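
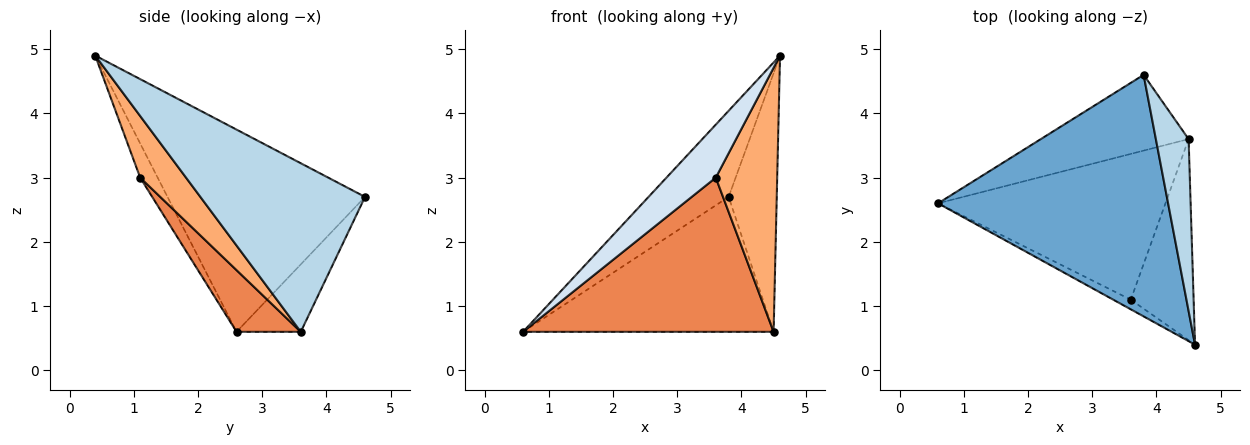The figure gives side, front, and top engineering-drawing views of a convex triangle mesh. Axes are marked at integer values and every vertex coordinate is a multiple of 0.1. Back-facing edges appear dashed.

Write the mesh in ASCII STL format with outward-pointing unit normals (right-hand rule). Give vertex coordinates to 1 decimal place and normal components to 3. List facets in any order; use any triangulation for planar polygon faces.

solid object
 facet normal -0.638 0.259 0.726
  outer loop
   vertex 3.8 4.6 2.7
   vertex 0.6 2.6 0.6
   vertex 4.6 0.4 4.9
  endloop
 endfacet
 facet normal -0.218 0.851 -0.478
  outer loop
   vertex 4.5 3.6 0.6
   vertex 0.6 2.6 0.6
   vertex 3.8 4.6 2.7
  endloop
 endfacet
 facet normal 0.944 0.276 0.183
  outer loop
   vertex 4.5 3.6 0.6
   vertex 3.8 4.6 2.7
   vertex 4.6 0.4 4.9
  endloop
 endfacet
 facet normal -0.329 -0.929 -0.169
  outer loop
   vertex 3.6 1.1 3.0
   vertex 4.6 0.4 4.9
   vertex 0.6 2.6 0.6
  endloop
 endfacet
 facet normal 0.183 -0.714 -0.675
  outer loop
   vertex 3.6 1.1 3.0
   vertex 0.6 2.6 0.6
   vertex 4.5 3.6 0.6
  endloop
 endfacet
 facet normal 0.511 -0.684 -0.521
  outer loop
   vertex 3.6 1.1 3.0
   vertex 4.5 3.6 0.6
   vertex 4.6 0.4 4.9
  endloop
 endfacet
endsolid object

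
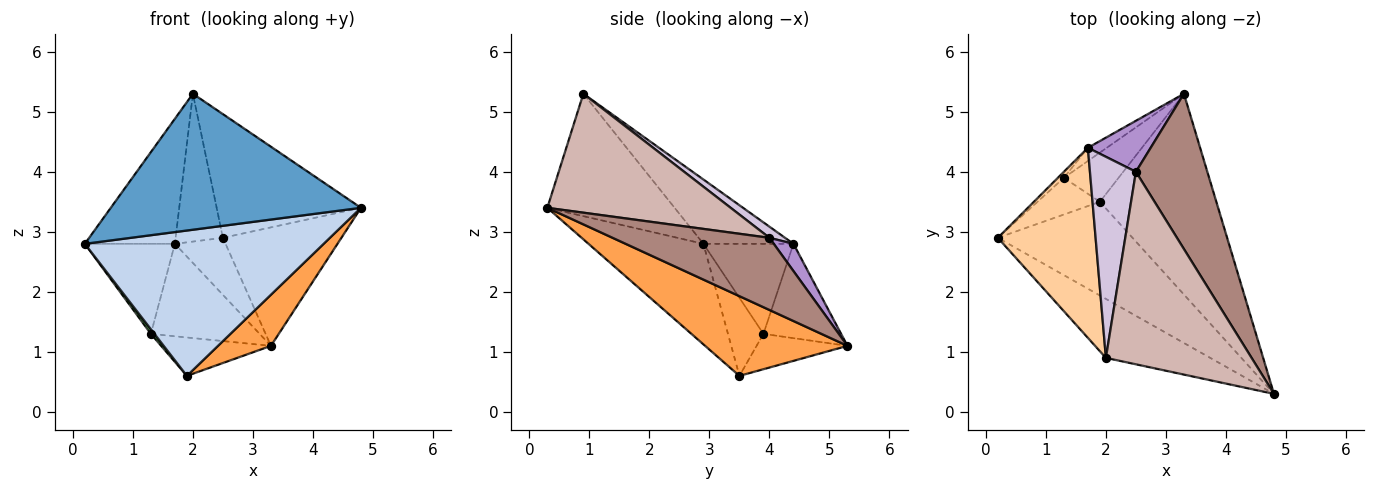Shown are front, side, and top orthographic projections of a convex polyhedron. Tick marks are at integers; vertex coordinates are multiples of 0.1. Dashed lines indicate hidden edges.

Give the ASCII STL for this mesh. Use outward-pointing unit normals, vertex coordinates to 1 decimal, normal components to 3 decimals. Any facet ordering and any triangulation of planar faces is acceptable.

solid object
 facet normal -0.423 -0.831 -0.361
  outer loop
   vertex 2.0 0.9 5.3
   vertex 0.2 2.9 2.8
   vertex 4.8 0.3 3.4
  endloop
 endfacet
 facet normal -0.375 -0.779 -0.502
  outer loop
   vertex 1.9 3.5 0.6
   vertex 4.8 0.3 3.4
   vertex 0.2 2.9 2.8
  endloop
 endfacet
 facet normal 0.553 -0.206 -0.808
  outer loop
   vertex 1.9 3.5 0.6
   vertex 3.3 5.3 1.1
   vertex 4.8 0.3 3.4
  endloop
 endfacet
 facet normal -0.482 0.482 0.732
  outer loop
   vertex 1.7 4.4 2.8
   vertex 0.2 2.9 2.8
   vertex 2.0 0.9 5.3
  endloop
 endfacet
 facet normal -0.778 -0.078 -0.623
  outer loop
   vertex 1.3 3.9 1.3
   vertex 1.9 3.5 0.6
   vertex 0.2 2.9 2.8
  endloop
 endfacet
 facet normal -0.454 0.548 -0.702
  outer loop
   vertex 1.3 3.9 1.3
   vertex 3.3 5.3 1.1
   vertex 1.9 3.5 0.6
  endloop
 endfacet
 facet normal -0.706 0.706 -0.047
  outer loop
   vertex 1.3 3.9 1.3
   vertex 0.2 2.9 2.8
   vertex 1.7 4.4 2.8
  endloop
 endfacet
 facet normal -0.577 0.808 -0.115
  outer loop
   vertex 1.3 3.9 1.3
   vertex 1.7 4.4 2.8
   vertex 3.3 5.3 1.1
  endloop
 endfacet
 facet normal 0.278 0.716 0.641
  outer loop
   vertex 2.5 4.0 2.9
   vertex 3.3 5.3 1.1
   vertex 1.7 4.4 2.8
  endloop
 endfacet
 facet normal 0.192 0.581 0.791
  outer loop
   vertex 2.5 4.0 2.9
   vertex 1.7 4.4 2.8
   vertex 2.0 0.9 5.3
  endloop
 endfacet
 facet normal 0.626 0.473 0.620
  outer loop
   vertex 2.5 4.0 2.9
   vertex 4.8 0.3 3.4
   vertex 3.3 5.3 1.1
  endloop
 endfacet
 facet normal 0.566 0.446 0.694
  outer loop
   vertex 2.5 4.0 2.9
   vertex 2.0 0.9 5.3
   vertex 4.8 0.3 3.4
  endloop
 endfacet
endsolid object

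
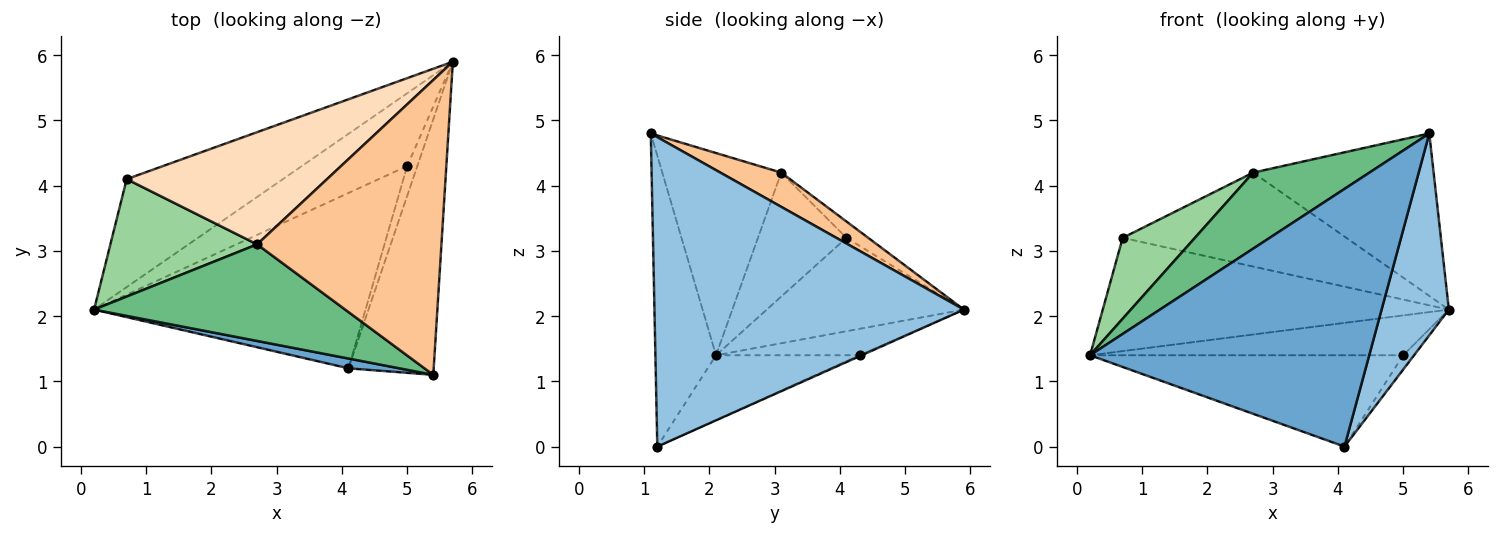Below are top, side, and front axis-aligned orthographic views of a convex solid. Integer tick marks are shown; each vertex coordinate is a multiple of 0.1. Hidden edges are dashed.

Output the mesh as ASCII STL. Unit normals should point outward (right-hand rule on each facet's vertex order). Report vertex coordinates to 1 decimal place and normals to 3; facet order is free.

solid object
 facet normal -0.212 -0.977 0.037
  outer loop
   vertex 4.1 1.2 0.0
   vertex 5.4 1.1 4.8
   vertex 0.2 2.1 1.4
  endloop
 endfacet
 facet normal 0.944 -0.205 -0.260
  outer loop
   vertex 4.1 1.2 0.0
   vertex 5.7 5.9 2.1
   vertex 5.4 1.1 4.8
  endloop
 endfacet
 facet normal -0.381 0.669 -0.638
  outer loop
   vertex 0.7 4.1 3.2
   vertex 5.7 5.9 2.1
   vertex 0.2 2.1 1.4
  endloop
 endfacet
 facet normal -0.215 0.469 -0.857
  outer loop
   vertex 5.0 4.3 1.4
   vertex 0.2 2.1 1.4
   vertex 5.7 5.9 2.1
  endloop
 endfacet
 facet normal -0.207 0.452 -0.868
  outer loop
   vertex 5.0 4.3 1.4
   vertex 4.1 1.2 0.0
   vertex 0.2 2.1 1.4
  endloop
 endfacet
 facet normal -0.086 0.431 -0.898
  outer loop
   vertex 5.0 4.3 1.4
   vertex 5.7 5.9 2.1
   vertex 4.1 1.2 0.0
  endloop
 endfacet
 facet normal 0.161 0.476 0.865
  outer loop
   vertex 2.7 3.1 4.2
   vertex 5.4 1.1 4.8
   vertex 5.7 5.9 2.1
  endloop
 endfacet
 facet normal -0.062 0.641 0.765
  outer loop
   vertex 2.7 3.1 4.2
   vertex 5.7 5.9 2.1
   vertex 0.7 4.1 3.2
  endloop
 endfacet
 facet normal -0.535 -0.523 0.664
  outer loop
   vertex 2.7 3.1 4.2
   vertex 0.2 2.1 1.4
   vertex 5.4 1.1 4.8
  endloop
 endfacet
 facet normal -0.571 -0.466 0.676
  outer loop
   vertex 2.7 3.1 4.2
   vertex 0.7 4.1 3.2
   vertex 0.2 2.1 1.4
  endloop
 endfacet
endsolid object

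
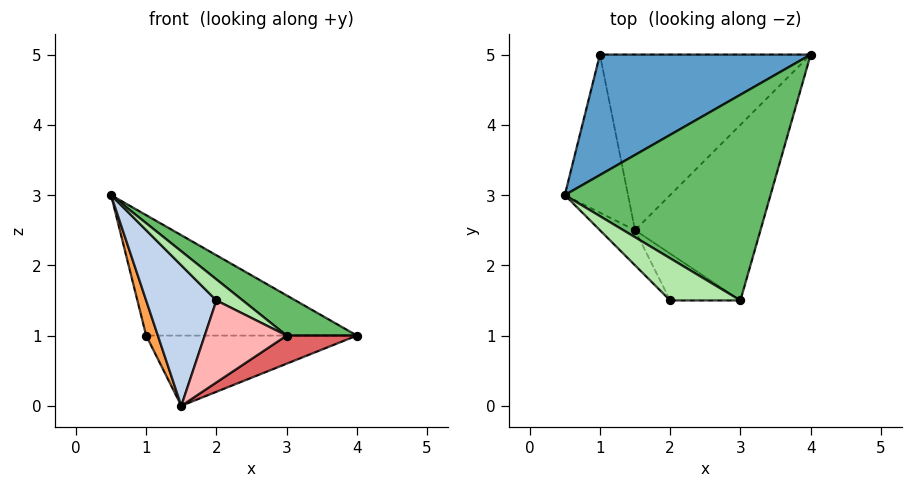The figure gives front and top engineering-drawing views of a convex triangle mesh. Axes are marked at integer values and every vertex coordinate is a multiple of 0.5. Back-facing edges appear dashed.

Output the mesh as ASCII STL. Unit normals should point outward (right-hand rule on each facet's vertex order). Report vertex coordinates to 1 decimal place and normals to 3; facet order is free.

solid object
 facet normal 0.000 0.707 0.707
  outer loop
   vertex 1.0 5.0 1.0
   vertex 0.5 3.0 3.0
   vertex 4.0 5.0 1.0
  endloop
 endfacet
 facet normal -0.772 -0.617 -0.154
  outer loop
   vertex 1.5 2.5 0.0
   vertex 2.0 1.5 1.5
   vertex 0.5 3.0 3.0
  endloop
 endfacet
 facet normal -0.950 -0.068 -0.305
  outer loop
   vertex 1.5 2.5 0.0
   vertex 0.5 3.0 3.0
   vertex 1.0 5.0 1.0
  endloop
 endfacet
 facet normal 0.000 0.371 -0.928
  outer loop
   vertex 1.5 2.5 0.0
   vertex 1.0 5.0 1.0
   vertex 4.0 5.0 1.0
  endloop
 endfacet
 facet normal 0.557 -0.159 0.815
  outer loop
   vertex 3.0 1.5 1.0
   vertex 4.0 5.0 1.0
   vertex 0.5 3.0 3.0
  endloop
 endfacet
 facet normal 0.408 -0.408 0.816
  outer loop
   vertex 3.0 1.5 1.0
   vertex 0.5 3.0 3.0
   vertex 2.0 1.5 1.5
  endloop
 endfacet
 facet normal 0.484 -0.138 -0.864
  outer loop
   vertex 3.0 1.5 1.0
   vertex 1.5 2.5 0.0
   vertex 4.0 5.0 1.0
  endloop
 endfacet
 facet normal -0.241 -0.843 -0.482
  outer loop
   vertex 3.0 1.5 1.0
   vertex 2.0 1.5 1.5
   vertex 1.5 2.5 0.0
  endloop
 endfacet
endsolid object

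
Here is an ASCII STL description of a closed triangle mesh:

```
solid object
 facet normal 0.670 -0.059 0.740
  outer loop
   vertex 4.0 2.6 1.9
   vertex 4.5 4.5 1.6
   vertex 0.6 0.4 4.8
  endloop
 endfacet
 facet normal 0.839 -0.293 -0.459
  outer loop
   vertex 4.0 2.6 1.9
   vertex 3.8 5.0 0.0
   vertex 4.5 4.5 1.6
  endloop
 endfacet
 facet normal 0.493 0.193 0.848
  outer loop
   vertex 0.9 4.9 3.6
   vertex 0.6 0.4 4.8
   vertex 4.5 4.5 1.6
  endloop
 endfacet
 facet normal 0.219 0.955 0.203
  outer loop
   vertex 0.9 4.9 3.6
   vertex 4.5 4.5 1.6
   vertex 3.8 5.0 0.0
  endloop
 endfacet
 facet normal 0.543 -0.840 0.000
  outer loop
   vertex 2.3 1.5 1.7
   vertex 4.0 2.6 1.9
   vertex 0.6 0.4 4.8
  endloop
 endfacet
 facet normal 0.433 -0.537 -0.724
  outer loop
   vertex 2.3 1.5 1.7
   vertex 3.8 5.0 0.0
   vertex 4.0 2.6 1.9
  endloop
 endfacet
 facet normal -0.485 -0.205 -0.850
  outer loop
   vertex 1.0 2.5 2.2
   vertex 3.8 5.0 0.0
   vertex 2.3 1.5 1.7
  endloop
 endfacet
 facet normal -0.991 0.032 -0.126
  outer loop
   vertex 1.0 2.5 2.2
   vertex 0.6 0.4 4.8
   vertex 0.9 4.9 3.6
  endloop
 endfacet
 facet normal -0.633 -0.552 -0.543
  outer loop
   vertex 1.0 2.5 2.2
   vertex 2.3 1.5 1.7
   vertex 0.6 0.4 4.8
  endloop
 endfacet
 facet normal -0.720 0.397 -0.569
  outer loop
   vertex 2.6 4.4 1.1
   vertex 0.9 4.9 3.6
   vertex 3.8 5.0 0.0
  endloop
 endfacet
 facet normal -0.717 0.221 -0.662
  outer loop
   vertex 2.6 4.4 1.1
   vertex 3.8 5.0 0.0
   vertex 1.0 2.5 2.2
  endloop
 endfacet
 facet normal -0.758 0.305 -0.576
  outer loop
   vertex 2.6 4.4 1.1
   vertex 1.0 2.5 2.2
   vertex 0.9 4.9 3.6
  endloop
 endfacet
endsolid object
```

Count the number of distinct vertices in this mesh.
8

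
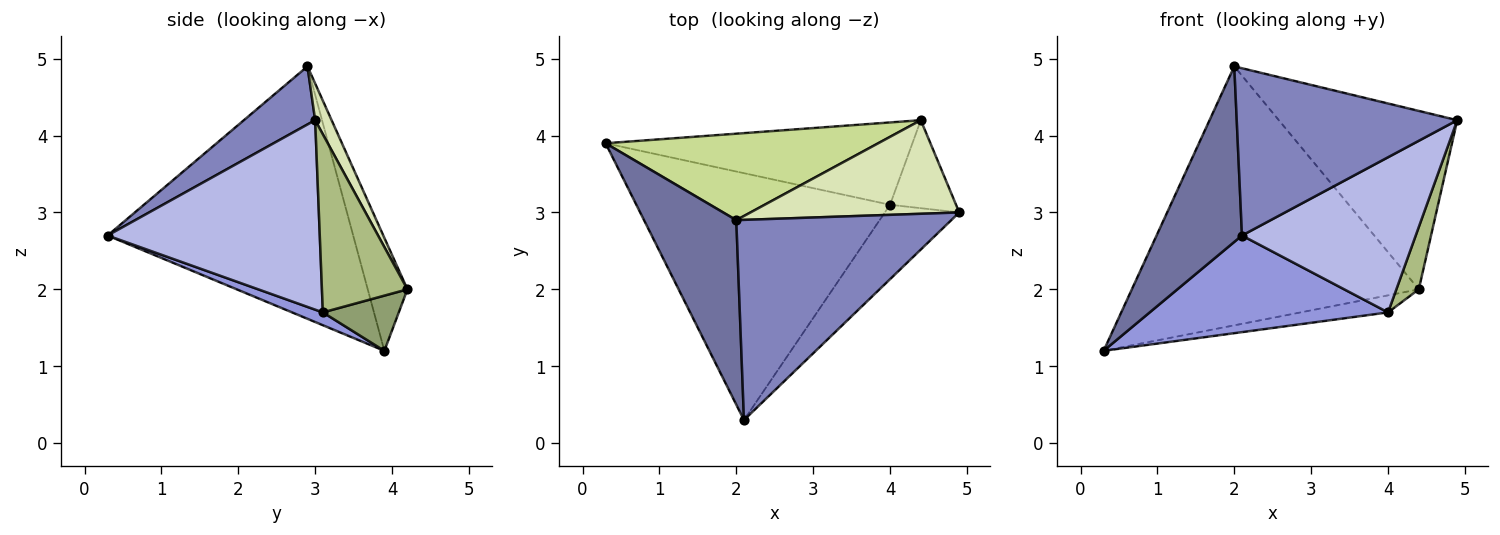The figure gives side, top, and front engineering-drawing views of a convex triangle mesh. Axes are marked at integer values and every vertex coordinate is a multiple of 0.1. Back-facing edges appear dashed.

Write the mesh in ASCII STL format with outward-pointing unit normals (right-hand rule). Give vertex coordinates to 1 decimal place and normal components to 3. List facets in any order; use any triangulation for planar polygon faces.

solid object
 facet normal -0.893 -0.310 0.326
  outer loop
   vertex 2.0 2.9 4.9
   vertex 0.3 3.9 1.2
   vertex 2.1 0.3 2.7
  endloop
 endfacet
 facet normal 0.203 -0.628 0.751
  outer loop
   vertex 2.0 2.9 4.9
   vertex 2.1 0.3 2.7
   vertex 4.9 3.0 4.2
  endloop
 endfacet
 facet normal 0.047 -0.364 -0.930
  outer loop
   vertex 4.0 3.1 1.7
   vertex 2.1 0.3 2.7
   vertex 0.3 3.9 1.2
  endloop
 endfacet
 facet normal 0.740 -0.606 -0.291
  outer loop
   vertex 4.0 3.1 1.7
   vertex 4.9 3.0 4.2
   vertex 2.1 0.3 2.7
  endloop
 endfacet
 facet normal 0.174 0.200 -0.964
  outer loop
   vertex 4.4 4.2 2.0
   vertex 4.0 3.1 1.7
   vertex 0.3 3.9 1.2
  endloop
 endfacet
 facet normal 0.911 -0.239 -0.337
  outer loop
   vertex 4.4 4.2 2.0
   vertex 4.9 3.0 4.2
   vertex 4.0 3.1 1.7
  endloop
 endfacet
 facet normal -0.130 0.940 0.314
  outer loop
   vertex 4.4 4.2 2.0
   vertex 0.3 3.9 1.2
   vertex 2.0 2.9 4.9
  endloop
 endfacet
 facet normal 0.081 0.883 0.463
  outer loop
   vertex 4.4 4.2 2.0
   vertex 2.0 2.9 4.9
   vertex 4.9 3.0 4.2
  endloop
 endfacet
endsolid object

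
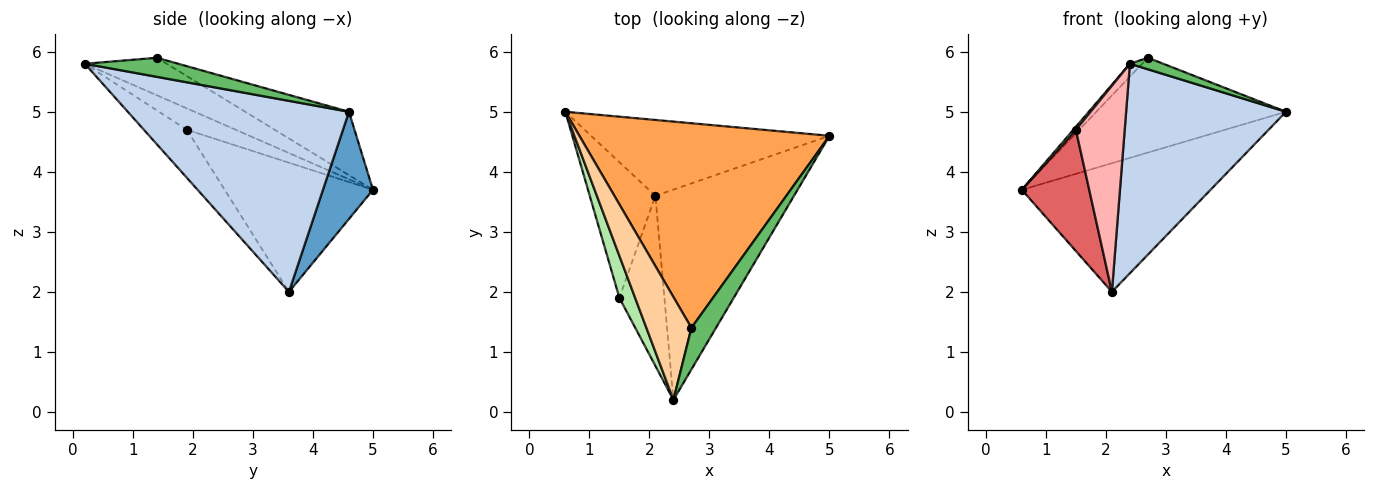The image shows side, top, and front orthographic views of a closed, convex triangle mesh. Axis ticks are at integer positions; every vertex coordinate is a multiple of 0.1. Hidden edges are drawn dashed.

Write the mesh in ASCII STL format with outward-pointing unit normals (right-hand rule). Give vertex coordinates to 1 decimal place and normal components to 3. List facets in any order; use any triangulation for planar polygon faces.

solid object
 facet normal 0.223 0.840 -0.495
  outer loop
   vertex 2.1 3.6 2.0
   vertex 0.6 5.0 3.7
   vertex 5.0 4.6 5.0
  endloop
 endfacet
 facet normal 0.699 -0.505 -0.507
  outer loop
   vertex 2.1 3.6 2.0
   vertex 5.0 4.6 5.0
   vertex 2.4 0.2 5.8
  endloop
 endfacet
 facet normal -0.224 0.410 0.884
  outer loop
   vertex 2.7 1.4 5.9
   vertex 5.0 4.6 5.0
   vertex 0.6 5.0 3.7
  endloop
 endfacet
 facet normal -0.637 0.096 0.765
  outer loop
   vertex 2.7 1.4 5.9
   vertex 0.6 5.0 3.7
   vertex 2.4 0.2 5.8
  endloop
 endfacet
 facet normal 0.600 -0.214 0.771
  outer loop
   vertex 2.7 1.4 5.9
   vertex 2.4 0.2 5.8
   vertex 5.0 4.6 5.0
  endloop
 endfacet
 facet normal -0.804 -0.042 0.593
  outer loop
   vertex 1.5 1.9 4.7
   vertex 2.4 0.2 5.8
   vertex 0.6 5.0 3.7
  endloop
 endfacet
 facet normal -0.826 -0.375 -0.420
  outer loop
   vertex 1.5 1.9 4.7
   vertex 0.6 5.0 3.7
   vertex 2.1 3.6 2.0
  endloop
 endfacet
 facet normal -0.562 -0.638 -0.527
  outer loop
   vertex 1.5 1.9 4.7
   vertex 2.1 3.6 2.0
   vertex 2.4 0.2 5.8
  endloop
 endfacet
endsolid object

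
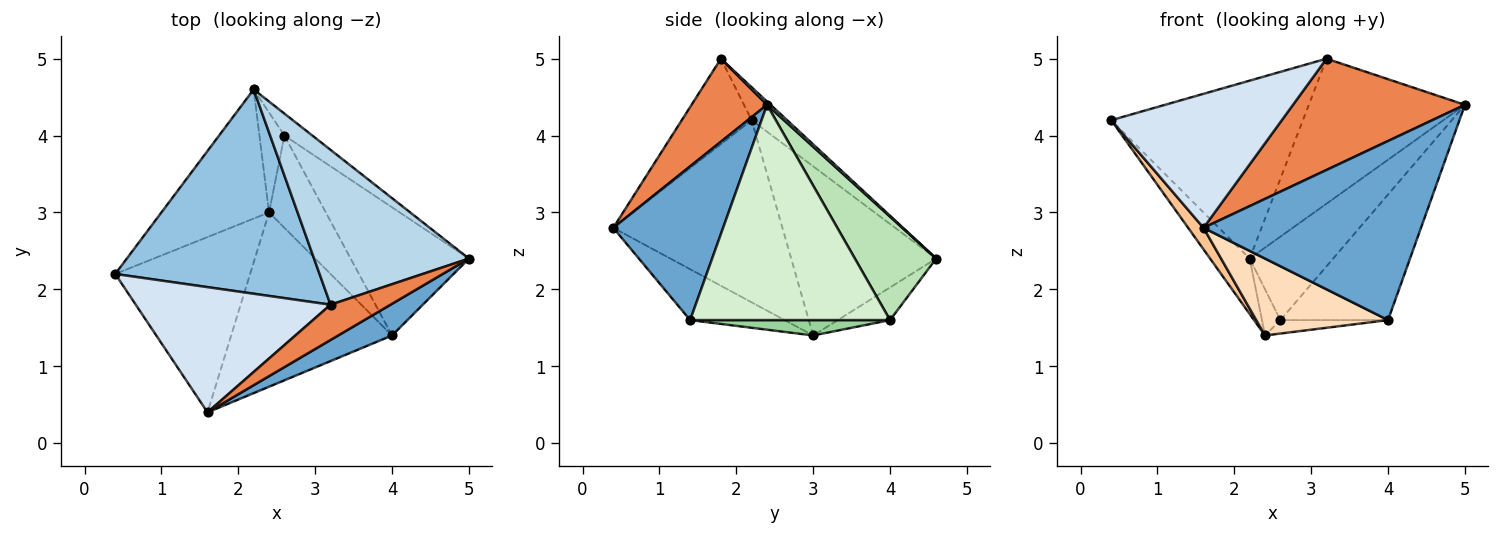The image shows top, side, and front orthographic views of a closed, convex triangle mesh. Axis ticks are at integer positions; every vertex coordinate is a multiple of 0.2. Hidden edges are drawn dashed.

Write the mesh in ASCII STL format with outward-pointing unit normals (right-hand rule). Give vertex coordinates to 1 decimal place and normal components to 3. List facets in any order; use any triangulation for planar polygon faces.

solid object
 facet normal 0.445 -0.882 0.156
  outer loop
   vertex 4.0 1.4 1.6
   vertex 5.0 2.4 4.4
   vertex 1.6 0.4 2.8
  endloop
 endfacet
 facet normal -0.121 0.652 0.749
  outer loop
   vertex 3.2 1.8 5.0
   vertex 2.2 4.6 2.4
   vertex 0.4 2.2 4.2
  endloop
 endfacet
 facet normal 0.016 0.683 0.730
  outer loop
   vertex 3.2 1.8 5.0
   vertex 5.0 2.4 4.4
   vertex 2.2 4.6 2.4
  endloop
 endfacet
 facet normal -0.287 -0.700 0.654
  outer loop
   vertex 3.2 1.8 5.0
   vertex 0.4 2.2 4.2
   vertex 1.6 0.4 2.8
  endloop
 endfacet
 facet normal 0.386 -0.879 0.279
  outer loop
   vertex 3.2 1.8 5.0
   vertex 1.6 0.4 2.8
   vertex 5.0 2.4 4.4
  endloop
 endfacet
 facet normal -0.822 0.224 -0.523
  outer loop
   vertex 2.4 3.0 1.4
   vertex 0.4 2.2 4.2
   vertex 2.2 4.6 2.4
  endloop
 endfacet
 facet normal -0.802 -0.073 -0.593
  outer loop
   vertex 2.4 3.0 1.4
   vertex 1.6 0.4 2.8
   vertex 0.4 2.2 4.2
  endloop
 endfacet
 facet normal -0.278 -0.388 -0.879
  outer loop
   vertex 2.4 3.0 1.4
   vertex 4.0 1.4 1.6
   vertex 1.6 0.4 2.8
  endloop
 endfacet
 facet normal -0.765 0.270 -0.585
  outer loop
   vertex 2.6 4.0 1.6
   vertex 2.4 3.0 1.4
   vertex 2.2 4.6 2.4
  endloop
 endfacet
 facet normal 0.259 0.139 -0.956
  outer loop
   vertex 2.6 4.0 1.6
   vertex 4.0 1.4 1.6
   vertex 2.4 3.0 1.4
  endloop
 endfacet
 facet normal 0.686 0.704 -0.185
  outer loop
   vertex 2.6 4.0 1.6
   vertex 2.2 4.6 2.4
   vertex 5.0 2.4 4.4
  endloop
 endfacet
 facet normal 0.793 0.427 -0.435
  outer loop
   vertex 2.6 4.0 1.6
   vertex 5.0 2.4 4.4
   vertex 4.0 1.4 1.6
  endloop
 endfacet
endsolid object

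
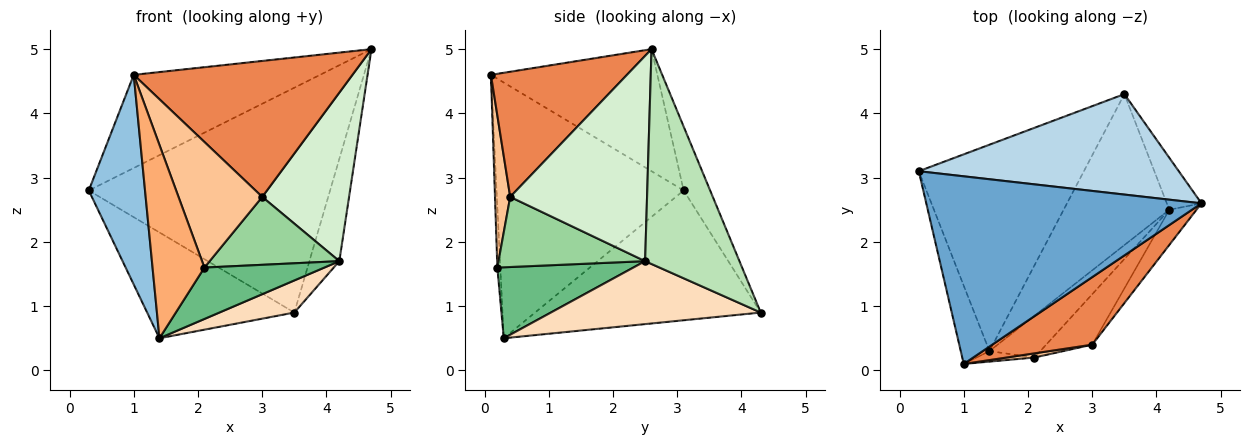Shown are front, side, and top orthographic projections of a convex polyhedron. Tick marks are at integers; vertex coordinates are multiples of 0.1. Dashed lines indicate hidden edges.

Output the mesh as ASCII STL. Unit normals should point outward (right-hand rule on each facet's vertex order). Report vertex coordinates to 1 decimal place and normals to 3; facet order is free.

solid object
 facet normal -0.369 0.413 0.832
  outer loop
   vertex 1.0 0.1 4.6
   vertex 4.7 2.6 5.0
   vertex 0.3 3.1 2.8
  endloop
 endfacet
 facet normal -0.952 -0.286 -0.107
  outer loop
   vertex 1.4 0.3 0.5
   vertex 1.0 0.1 4.6
   vertex 0.3 3.1 2.8
  endloop
 endfacet
 facet normal -0.100 0.908 0.406
  outer loop
   vertex 3.5 4.3 0.9
   vertex 0.3 3.1 2.8
   vertex 4.7 2.6 5.0
  endloop
 endfacet
 facet normal -0.573 0.374 -0.729
  outer loop
   vertex 3.5 4.3 0.9
   vertex 1.4 0.3 0.5
   vertex 0.3 3.1 2.8
  endloop
 endfacet
 facet normal 0.487 -0.782 0.389
  outer loop
   vertex 3.0 0.4 2.7
   vertex 4.7 2.6 5.0
   vertex 1.0 0.1 4.6
  endloop
 endfacet
 facet normal -0.057 -0.997 -0.054
  outer loop
   vertex 2.1 0.2 1.6
   vertex 1.0 0.1 4.6
   vertex 1.4 0.3 0.5
  endloop
 endfacet
 facet normal 0.179 -0.983 0.033
  outer loop
   vertex 2.1 0.2 1.6
   vertex 3.0 0.4 2.7
   vertex 1.0 0.1 4.6
  endloop
 endfacet
 facet normal 0.503 -0.180 -0.845
  outer loop
   vertex 4.2 2.5 1.7
   vertex 1.4 0.3 0.5
   vertex 3.5 4.3 0.9
  endloop
 endfacet
 facet normal 0.661 -0.583 -0.473
  outer loop
   vertex 4.2 2.5 1.7
   vertex 2.1 0.2 1.6
   vertex 1.4 0.3 0.5
  endloop
 endfacet
 facet normal 0.672 -0.594 -0.442
  outer loop
   vertex 4.2 2.5 1.7
   vertex 3.0 0.4 2.7
   vertex 2.1 0.2 1.6
  endloop
 endfacet
 facet normal 0.942 0.299 -0.152
  outer loop
   vertex 4.2 2.5 1.7
   vertex 3.5 4.3 0.9
   vertex 4.7 2.6 5.0
  endloop
 endfacet
 facet normal 0.839 -0.532 -0.111
  outer loop
   vertex 4.2 2.5 1.7
   vertex 4.7 2.6 5.0
   vertex 3.0 0.4 2.7
  endloop
 endfacet
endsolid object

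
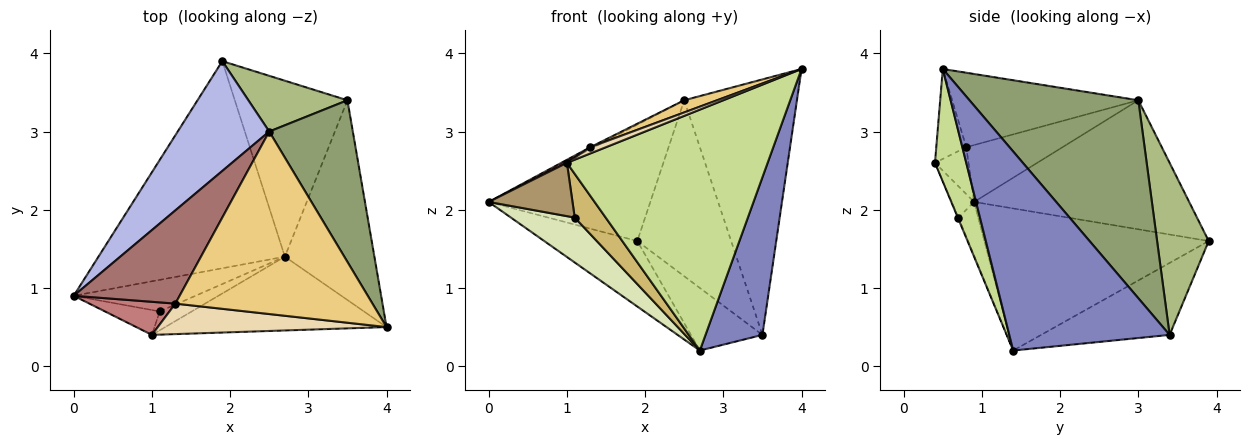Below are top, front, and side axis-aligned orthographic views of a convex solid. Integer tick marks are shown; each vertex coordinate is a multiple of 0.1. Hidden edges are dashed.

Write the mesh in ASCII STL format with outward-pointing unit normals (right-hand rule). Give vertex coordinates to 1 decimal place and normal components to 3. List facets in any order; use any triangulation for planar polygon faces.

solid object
 facet normal -0.588 0.244 -0.771
  outer loop
   vertex 2.7 1.4 0.2
   vertex 0.0 0.9 2.1
   vertex 1.9 3.9 1.6
  endloop
 endfacet
 facet normal 0.868 -0.308 -0.390
  outer loop
   vertex 3.5 3.4 0.4
   vertex 4.0 0.5 3.8
   vertex 2.7 1.4 0.2
  endloop
 endfacet
 facet normal -0.516 0.287 -0.807
  outer loop
   vertex 3.5 3.4 0.4
   vertex 2.7 1.4 0.2
   vertex 1.9 3.9 1.6
  endloop
 endfacet
 facet normal -0.695 0.523 0.493
  outer loop
   vertex 2.5 3.0 3.4
   vertex 1.9 3.9 1.6
   vertex 0.0 0.9 2.1
  endloop
 endfacet
 facet normal 0.785 0.524 0.331
  outer loop
   vertex 2.5 3.0 3.4
   vertex 4.0 0.5 3.8
   vertex 3.5 3.4 0.4
  endloop
 endfacet
 facet normal 0.464 0.844 0.267
  outer loop
   vertex 2.5 3.0 3.4
   vertex 3.5 3.4 0.4
   vertex 1.9 3.9 1.6
  endloop
 endfacet
 facet normal 0.147 -0.946 -0.290
  outer loop
   vertex 1.0 0.4 2.6
   vertex 2.7 1.4 0.2
   vertex 4.0 0.5 3.8
  endloop
 endfacet
 facet normal -0.246 -0.793 -0.558
  outer loop
   vertex 1.1 0.7 1.9
   vertex 0.0 0.9 2.1
   vertex 2.7 1.4 0.2
  endloop
 endfacet
 facet normal -0.235 -0.881 -0.411
  outer loop
   vertex 1.1 0.7 1.9
   vertex 1.0 0.4 2.6
   vertex 0.0 0.9 2.1
  endloop
 endfacet
 facet normal -0.019 -0.918 -0.396
  outer loop
   vertex 1.1 0.7 1.9
   vertex 2.7 1.4 0.2
   vertex 1.0 0.4 2.6
  endloop
 endfacet
 facet normal -0.353 -0.062 0.934
  outer loop
   vertex 1.3 0.8 2.8
   vertex 4.0 0.5 3.8
   vertex 2.5 3.0 3.4
  endloop
 endfacet
 facet normal -0.359 -0.188 0.914
  outer loop
   vertex 1.3 0.8 2.8
   vertex 1.0 0.4 2.6
   vertex 4.0 0.5 3.8
  endloop
 endfacet
 facet normal -0.473 0.018 0.881
  outer loop
   vertex 1.3 0.8 2.8
   vertex 2.5 3.0 3.4
   vertex 0.0 0.9 2.1
  endloop
 endfacet
 facet normal -0.477 -0.080 0.875
  outer loop
   vertex 1.3 0.8 2.8
   vertex 0.0 0.9 2.1
   vertex 1.0 0.4 2.6
  endloop
 endfacet
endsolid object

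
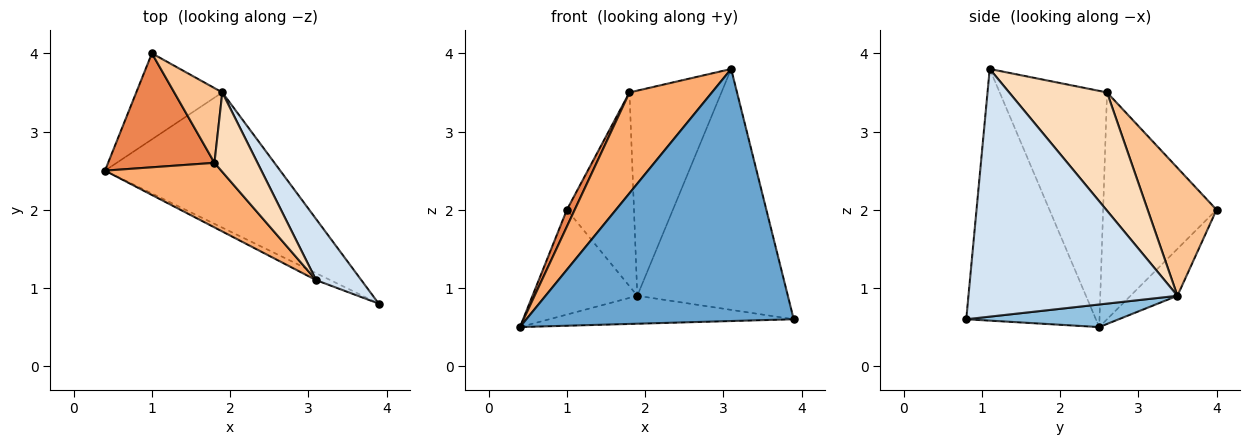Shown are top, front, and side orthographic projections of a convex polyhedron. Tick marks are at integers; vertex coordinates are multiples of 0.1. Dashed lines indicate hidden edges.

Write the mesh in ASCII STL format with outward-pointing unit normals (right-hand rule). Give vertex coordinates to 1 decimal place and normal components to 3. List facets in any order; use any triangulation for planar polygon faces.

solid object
 facet normal -0.436 -0.900 -0.025
  outer loop
   vertex 3.1 1.1 3.8
   vertex 0.4 2.5 0.5
   vertex 3.9 0.8 0.6
  endloop
 endfacet
 facet normal 0.125 0.201 -0.972
  outer loop
   vertex 1.9 3.5 0.9
   vertex 3.9 0.8 0.6
   vertex 0.4 2.5 0.5
  endloop
 endfacet
 facet normal -0.327 0.730 -0.600
  outer loop
   vertex 1.9 3.5 0.9
   vertex 0.4 2.5 0.5
   vertex 1.0 4.0 2.0
  endloop
 endfacet
 facet normal 0.803 0.578 0.146
  outer loop
   vertex 1.9 3.5 0.9
   vertex 3.1 1.1 3.8
   vertex 3.9 0.8 0.6
  endloop
 endfacet
 facet normal -0.904 -0.062 0.424
  outer loop
   vertex 1.8 2.6 3.5
   vertex 1.0 4.0 2.0
   vertex 0.4 2.5 0.5
  endloop
 endfacet
 facet normal -0.739 -0.567 0.364
  outer loop
   vertex 1.8 2.6 3.5
   vertex 0.4 2.5 0.5
   vertex 3.1 1.1 3.8
  endloop
 endfacet
 facet normal 0.692 0.674 0.260
  outer loop
   vertex 1.8 2.6 3.5
   vertex 1.9 3.5 0.9
   vertex 1.0 4.0 2.0
  endloop
 endfacet
 facet normal 0.705 0.662 0.256
  outer loop
   vertex 1.8 2.6 3.5
   vertex 3.1 1.1 3.8
   vertex 1.9 3.5 0.9
  endloop
 endfacet
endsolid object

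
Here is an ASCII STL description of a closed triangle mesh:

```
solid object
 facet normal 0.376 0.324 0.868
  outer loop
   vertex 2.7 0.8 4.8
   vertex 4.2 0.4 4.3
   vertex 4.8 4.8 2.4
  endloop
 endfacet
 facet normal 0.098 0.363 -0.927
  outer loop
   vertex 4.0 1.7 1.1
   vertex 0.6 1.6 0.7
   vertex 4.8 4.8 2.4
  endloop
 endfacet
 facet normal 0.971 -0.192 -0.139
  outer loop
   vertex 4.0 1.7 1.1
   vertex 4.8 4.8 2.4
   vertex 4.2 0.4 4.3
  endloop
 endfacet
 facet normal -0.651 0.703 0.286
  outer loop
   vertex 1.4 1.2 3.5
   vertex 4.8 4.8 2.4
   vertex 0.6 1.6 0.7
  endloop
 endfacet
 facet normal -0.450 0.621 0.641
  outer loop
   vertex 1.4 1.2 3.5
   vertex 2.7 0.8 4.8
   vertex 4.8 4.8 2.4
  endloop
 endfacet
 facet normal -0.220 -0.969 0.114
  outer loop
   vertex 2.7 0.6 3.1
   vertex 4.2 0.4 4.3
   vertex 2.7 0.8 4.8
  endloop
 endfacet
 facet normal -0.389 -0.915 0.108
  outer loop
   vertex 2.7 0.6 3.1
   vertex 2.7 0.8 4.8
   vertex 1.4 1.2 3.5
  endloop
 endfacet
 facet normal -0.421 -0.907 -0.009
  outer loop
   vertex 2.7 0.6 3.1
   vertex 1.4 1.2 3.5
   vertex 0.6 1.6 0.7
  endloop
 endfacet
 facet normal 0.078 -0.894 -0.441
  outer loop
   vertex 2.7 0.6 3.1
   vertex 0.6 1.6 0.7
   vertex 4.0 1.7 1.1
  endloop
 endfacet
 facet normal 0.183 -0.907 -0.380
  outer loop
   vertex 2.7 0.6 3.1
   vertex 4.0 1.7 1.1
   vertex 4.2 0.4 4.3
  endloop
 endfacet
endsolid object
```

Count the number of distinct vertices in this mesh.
7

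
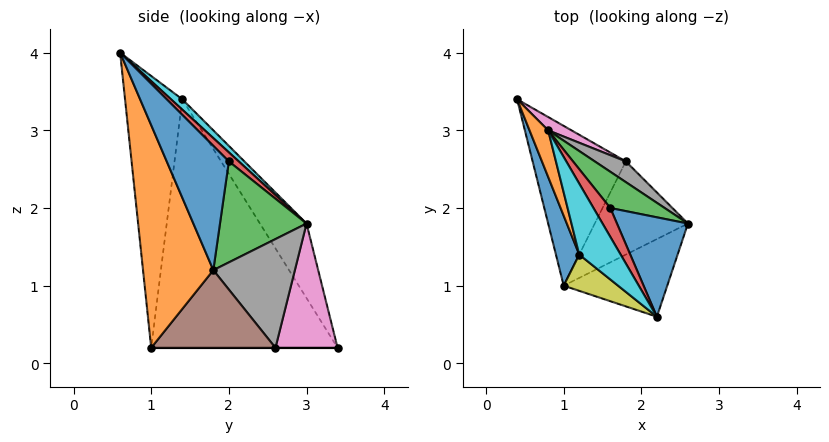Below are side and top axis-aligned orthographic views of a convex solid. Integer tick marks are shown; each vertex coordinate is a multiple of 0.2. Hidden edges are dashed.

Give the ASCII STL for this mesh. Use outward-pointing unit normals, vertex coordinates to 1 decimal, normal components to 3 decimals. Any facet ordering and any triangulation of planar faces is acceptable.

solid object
 facet normal 0.656 0.656 0.375
  outer loop
   vertex 1.6 2.0 2.6
   vertex 2.2 0.6 4.0
   vertex 2.6 1.8 1.2
  endloop
 endfacet
 facet normal 0.557 -0.789 -0.259
  outer loop
   vertex 1.0 1.0 0.2
   vertex 2.6 1.8 1.2
   vertex 2.2 0.6 4.0
  endloop
 endfacet
 facet normal 0.597 0.735 0.322
  outer loop
   vertex 0.8 3.0 1.8
   vertex 1.6 2.0 2.6
   vertex 2.6 1.8 1.2
  endloop
 endfacet
 facet normal 0.322 0.735 0.597
  outer loop
   vertex 0.8 3.0 1.8
   vertex 2.2 0.6 4.0
   vertex 1.6 2.0 2.6
  endloop
 endfacet
 facet normal 0.000 0.000 -1.000
  outer loop
   vertex 1.8 2.6 0.2
   vertex 1.0 1.0 0.2
   vertex 0.4 3.4 0.2
  endloop
 endfacet
 facet normal 0.610 -0.305 -0.732
  outer loop
   vertex 1.8 2.6 0.2
   vertex 2.6 1.8 1.2
   vertex 1.0 1.0 0.2
  endloop
 endfacet
 facet normal 0.494 0.865 0.093
  outer loop
   vertex 1.8 2.6 0.2
   vertex 0.4 3.4 0.2
   vertex 0.8 3.0 1.8
  endloop
 endfacet
 facet normal 0.585 0.794 0.167
  outer loop
   vertex 1.8 2.6 0.2
   vertex 0.8 3.0 1.8
   vertex 2.6 1.8 1.2
  endloop
 endfacet
 facet normal -0.667 -0.733 0.133
  outer loop
   vertex 1.2 1.4 3.4
   vertex 1.0 1.0 0.2
   vertex 2.2 0.6 4.0
  endloop
 endfacet
 facet normal 0.169 0.718 0.676
  outer loop
   vertex 1.2 1.4 3.4
   vertex 2.2 0.6 4.0
   vertex 0.8 3.0 1.8
  endloop
 endfacet
 facet normal -0.966 -0.242 0.091
  outer loop
   vertex 1.2 1.4 3.4
   vertex 0.4 3.4 0.2
   vertex 1.0 1.0 0.2
  endloop
 endfacet
 facet normal -0.970 0.000 0.243
  outer loop
   vertex 1.2 1.4 3.4
   vertex 0.8 3.0 1.8
   vertex 0.4 3.4 0.2
  endloop
 endfacet
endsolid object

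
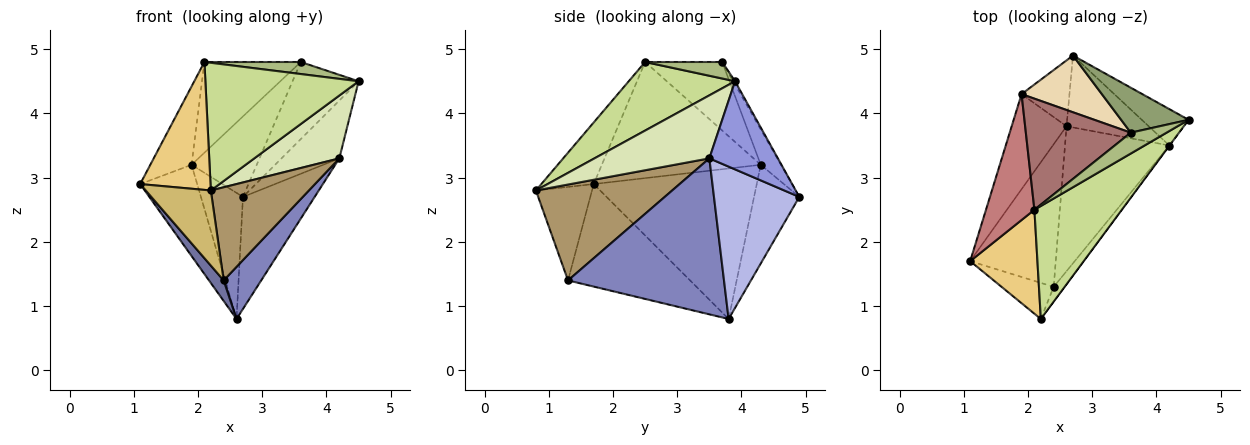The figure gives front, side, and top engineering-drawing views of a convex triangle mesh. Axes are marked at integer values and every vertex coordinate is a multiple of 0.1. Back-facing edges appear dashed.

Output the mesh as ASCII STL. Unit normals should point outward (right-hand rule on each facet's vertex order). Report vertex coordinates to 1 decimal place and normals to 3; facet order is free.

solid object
 facet normal -0.764 -0.092 -0.638
  outer loop
   vertex 2.4 1.3 1.4
   vertex 1.1 1.7 2.9
   vertex 2.6 3.8 0.8
  endloop
 endfacet
 facet normal 0.815 -0.196 -0.545
  outer loop
   vertex 4.2 3.5 3.3
   vertex 2.4 1.3 1.4
   vertex 2.6 3.8 0.8
  endloop
 endfacet
 facet normal 0.708 0.597 -0.376
  outer loop
   vertex 4.2 3.5 3.3
   vertex 2.7 4.9 2.7
   vertex 4.5 3.9 4.5
  endloop
 endfacet
 facet normal 0.708 0.595 -0.382
  outer loop
   vertex 4.2 3.5 3.3
   vertex 2.6 3.8 0.8
   vertex 2.7 4.9 2.7
  endloop
 endfacet
 facet normal -0.024 0.864 0.504
  outer loop
   vertex 3.6 3.7 4.8
   vertex 4.5 3.9 4.5
   vertex 2.7 4.9 2.7
  endloop
 endfacet
 facet normal 0.371 -0.464 0.804
  outer loop
   vertex 3.6 3.7 4.8
   vertex 2.1 2.5 4.8
   vertex 4.5 3.9 4.5
  endloop
 endfacet
 facet normal 0.461 -0.665 0.588
  outer loop
   vertex 2.2 0.8 2.8
   vertex 4.5 3.9 4.5
   vertex 2.1 2.5 4.8
  endloop
 endfacet
 facet normal 0.804 -0.595 -0.003
  outer loop
   vertex 2.2 0.8 2.8
   vertex 4.2 3.5 3.3
   vertex 4.5 3.9 4.5
  endloop
 endfacet
 facet normal 0.808 -0.582 -0.092
  outer loop
   vertex 2.2 0.8 2.8
   vertex 2.4 1.3 1.4
   vertex 4.2 3.5 3.3
  endloop
 endfacet
 facet normal -0.614 -0.712 -0.342
  outer loop
   vertex 2.2 0.8 2.8
   vertex 1.1 1.7 2.9
   vertex 2.4 1.3 1.4
  endloop
 endfacet
 facet normal -0.500 -0.672 0.546
  outer loop
   vertex 2.2 0.8 2.8
   vertex 2.1 2.5 4.8
   vertex 1.1 1.7 2.9
  endloop
 endfacet
 facet normal -0.246 0.793 0.558
  outer loop
   vertex 1.9 4.3 3.2
   vertex 3.6 3.7 4.8
   vertex 2.7 4.9 2.7
  endloop
 endfacet
 facet normal -0.451 0.564 0.691
  outer loop
   vertex 1.9 4.3 3.2
   vertex 2.1 2.5 4.8
   vertex 3.6 3.7 4.8
  endloop
 endfacet
 facet normal -0.898 0.233 0.374
  outer loop
   vertex 1.9 4.3 3.2
   vertex 1.1 1.7 2.9
   vertex 2.1 2.5 4.8
  endloop
 endfacet
 facet normal -0.893 0.312 -0.325
  outer loop
   vertex 1.9 4.3 3.2
   vertex 2.6 3.8 0.8
   vertex 1.1 1.7 2.9
  endloop
 endfacet
 facet normal -0.690 0.641 -0.335
  outer loop
   vertex 1.9 4.3 3.2
   vertex 2.7 4.9 2.7
   vertex 2.6 3.8 0.8
  endloop
 endfacet
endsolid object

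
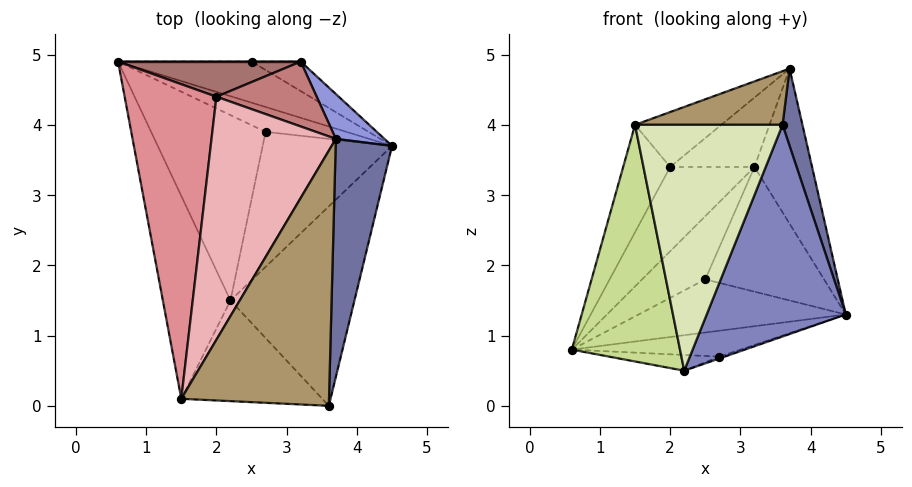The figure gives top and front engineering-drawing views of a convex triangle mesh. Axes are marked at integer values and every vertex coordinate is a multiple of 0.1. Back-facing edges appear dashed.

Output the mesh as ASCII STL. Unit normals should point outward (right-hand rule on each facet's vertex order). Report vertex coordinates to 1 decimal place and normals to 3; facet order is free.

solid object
 facet normal 0.972 -0.073 0.224
  outer loop
   vertex 3.7 3.8 4.8
   vertex 3.6 0.0 4.0
   vertex 4.5 3.7 1.3
  endloop
 endfacet
 facet normal 0.683 -0.532 -0.501
  outer loop
   vertex 2.2 1.5 0.5
   vertex 4.5 3.7 1.3
   vertex 3.6 0.0 4.0
  endloop
 endfacet
 facet normal 0.800 0.576 0.167
  outer loop
   vertex 3.2 4.9 3.4
   vertex 3.7 3.8 4.8
   vertex 4.5 3.7 1.3
  endloop
 endfacet
 facet normal 0.297 0.689 -0.661
  outer loop
   vertex 2.7 3.9 0.7
   vertex 0.6 4.9 0.8
   vertex 4.5 3.7 1.3
  endloop
 endfacet
 facet normal -0.007 0.085 -0.996
  outer loop
   vertex 2.7 3.9 0.7
   vertex 2.2 1.5 0.5
   vertex 0.6 4.9 0.8
  endloop
 endfacet
 facet normal 0.317 0.013 -0.948
  outer loop
   vertex 2.7 3.9 0.7
   vertex 4.5 3.7 1.3
   vertex 2.2 1.5 0.5
  endloop
 endfacet
 facet normal -0.866 -0.379 -0.325
  outer loop
   vertex 1.5 0.1 4.0
   vertex 0.6 4.9 0.8
   vertex 2.2 1.5 0.5
  endloop
 endfacet
 facet normal -0.044 -0.925 -0.379
  outer loop
   vertex 1.5 0.1 4.0
   vertex 2.2 1.5 0.5
   vertex 3.6 0.0 4.0
  endloop
 endfacet
 facet normal -0.010 -0.206 0.979
  outer loop
   vertex 1.5 0.1 4.0
   vertex 3.6 0.0 4.0
   vertex 3.7 3.8 4.8
  endloop
 endfacet
 facet normal 0.306 0.753 -0.582
  outer loop
   vertex 2.5 4.9 1.8
   vertex 4.5 3.7 1.3
   vertex 0.6 4.9 0.8
  endloop
 endfacet
 facet normal 0.000 1.000 0.000
  outer loop
   vertex 2.5 4.9 1.8
   vertex 0.6 4.9 0.8
   vertex 3.2 4.9 3.4
  endloop
 endfacet
 facet normal 0.466 0.861 -0.204
  outer loop
   vertex 2.5 4.9 1.8
   vertex 3.2 4.9 3.4
   vertex 4.5 3.7 1.3
  endloop
 endfacet
 facet normal -0.359 0.862 0.359
  outer loop
   vertex 2.0 4.4 3.4
   vertex 3.2 4.9 3.4
   vertex 0.6 4.9 0.8
  endloop
 endfacet
 facet normal -0.291 0.699 0.653
  outer loop
   vertex 2.0 4.4 3.4
   vertex 3.7 3.8 4.8
   vertex 3.2 4.9 3.4
  endloop
 endfacet
 facet normal -0.854 0.168 0.492
  outer loop
   vertex 2.0 4.4 3.4
   vertex 0.6 4.9 0.8
   vertex 1.5 0.1 4.0
  endloop
 endfacet
 facet normal -0.587 0.178 0.790
  outer loop
   vertex 2.0 4.4 3.4
   vertex 1.5 0.1 4.0
   vertex 3.7 3.8 4.8
  endloop
 endfacet
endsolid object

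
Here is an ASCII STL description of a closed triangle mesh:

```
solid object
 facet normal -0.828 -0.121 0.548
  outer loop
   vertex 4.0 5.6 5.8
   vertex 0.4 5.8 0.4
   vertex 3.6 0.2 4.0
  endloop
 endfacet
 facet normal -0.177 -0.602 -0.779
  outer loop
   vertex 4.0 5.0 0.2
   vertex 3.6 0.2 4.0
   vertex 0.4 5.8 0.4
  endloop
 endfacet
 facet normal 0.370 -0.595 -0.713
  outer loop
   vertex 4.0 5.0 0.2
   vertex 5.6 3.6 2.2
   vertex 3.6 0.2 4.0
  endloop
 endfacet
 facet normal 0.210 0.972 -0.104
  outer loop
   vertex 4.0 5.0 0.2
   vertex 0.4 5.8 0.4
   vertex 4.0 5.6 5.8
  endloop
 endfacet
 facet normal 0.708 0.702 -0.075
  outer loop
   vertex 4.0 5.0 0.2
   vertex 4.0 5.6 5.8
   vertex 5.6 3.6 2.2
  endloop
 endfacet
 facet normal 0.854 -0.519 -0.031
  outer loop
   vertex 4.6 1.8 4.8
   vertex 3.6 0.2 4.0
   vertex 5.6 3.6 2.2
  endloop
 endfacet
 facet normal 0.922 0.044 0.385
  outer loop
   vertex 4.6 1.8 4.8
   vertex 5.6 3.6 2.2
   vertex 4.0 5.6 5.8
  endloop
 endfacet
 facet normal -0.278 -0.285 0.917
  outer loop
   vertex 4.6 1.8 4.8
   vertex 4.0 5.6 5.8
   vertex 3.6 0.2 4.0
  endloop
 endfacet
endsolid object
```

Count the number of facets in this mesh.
8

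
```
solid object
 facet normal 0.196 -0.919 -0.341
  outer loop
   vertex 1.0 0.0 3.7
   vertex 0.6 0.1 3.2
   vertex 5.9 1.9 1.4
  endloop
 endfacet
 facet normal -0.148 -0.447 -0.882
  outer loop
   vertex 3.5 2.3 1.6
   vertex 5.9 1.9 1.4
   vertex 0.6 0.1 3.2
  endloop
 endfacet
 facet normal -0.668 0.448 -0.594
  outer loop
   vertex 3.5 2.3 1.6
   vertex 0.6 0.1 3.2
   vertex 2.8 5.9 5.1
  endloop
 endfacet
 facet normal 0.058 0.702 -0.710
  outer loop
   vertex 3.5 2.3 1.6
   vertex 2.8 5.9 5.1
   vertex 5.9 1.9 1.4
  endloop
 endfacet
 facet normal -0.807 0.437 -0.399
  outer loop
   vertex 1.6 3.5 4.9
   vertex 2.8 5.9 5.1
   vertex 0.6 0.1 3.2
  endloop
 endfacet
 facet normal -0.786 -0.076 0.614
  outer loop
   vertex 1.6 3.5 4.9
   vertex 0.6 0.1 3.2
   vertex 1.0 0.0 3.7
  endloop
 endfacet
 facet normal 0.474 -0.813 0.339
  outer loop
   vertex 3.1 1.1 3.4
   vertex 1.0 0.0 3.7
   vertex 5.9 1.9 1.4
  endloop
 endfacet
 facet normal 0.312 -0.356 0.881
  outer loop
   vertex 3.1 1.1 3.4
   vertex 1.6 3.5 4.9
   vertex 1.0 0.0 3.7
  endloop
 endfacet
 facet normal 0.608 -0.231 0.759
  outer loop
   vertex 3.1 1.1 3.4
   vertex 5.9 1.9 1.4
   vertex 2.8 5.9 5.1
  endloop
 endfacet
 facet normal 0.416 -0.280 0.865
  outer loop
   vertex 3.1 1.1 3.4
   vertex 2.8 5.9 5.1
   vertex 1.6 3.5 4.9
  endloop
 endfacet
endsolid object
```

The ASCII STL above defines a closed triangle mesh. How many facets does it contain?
10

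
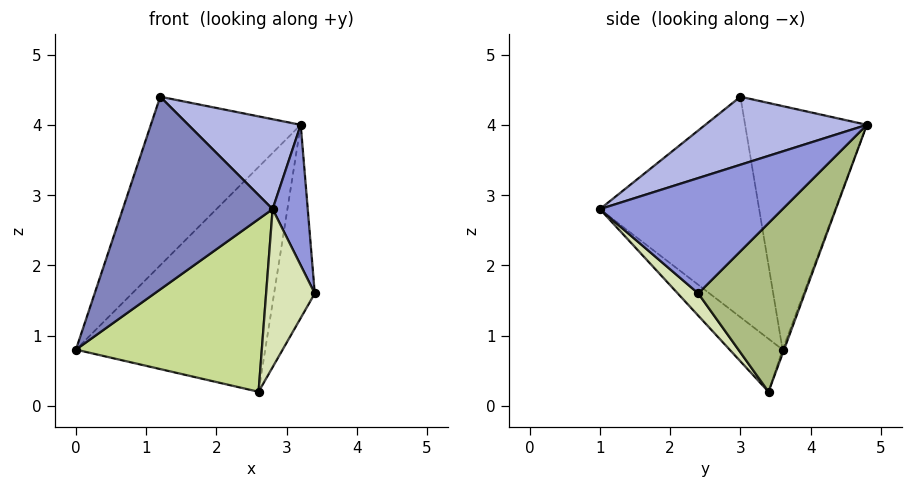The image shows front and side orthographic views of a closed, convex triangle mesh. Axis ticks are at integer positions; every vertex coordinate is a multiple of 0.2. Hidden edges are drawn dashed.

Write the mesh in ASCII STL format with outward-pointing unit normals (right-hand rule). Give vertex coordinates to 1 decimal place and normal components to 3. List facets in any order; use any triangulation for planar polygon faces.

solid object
 facet normal -0.597 0.735 0.322
  outer loop
   vertex 1.2 3.0 4.4
   vertex 3.2 4.8 4.0
   vertex 0.0 3.6 0.8
  endloop
 endfacet
 facet normal -0.722 -0.680 0.127
  outer loop
   vertex 2.8 1.0 2.8
   vertex 1.2 3.0 4.4
   vertex 0.0 3.6 0.8
  endloop
 endfacet
 facet normal 0.948 -0.182 0.261
  outer loop
   vertex 2.8 1.0 2.8
   vertex 3.4 2.4 1.6
   vertex 3.2 4.8 4.0
  endloop
 endfacet
 facet normal 0.448 -0.312 0.838
  outer loop
   vertex 2.8 1.0 2.8
   vertex 3.2 4.8 4.0
   vertex 1.2 3.0 4.4
  endloop
 endfacet
 facet normal -0.007 0.939 -0.345
  outer loop
   vertex 2.6 3.4 0.2
   vertex 0.0 3.6 0.8
   vertex 3.2 4.8 4.0
  endloop
 endfacet
 facet normal 0.900 0.344 -0.269
  outer loop
   vertex 2.6 3.4 0.2
   vertex 3.2 4.8 4.0
   vertex 3.4 2.4 1.6
  endloop
 endfacet
 facet normal -0.207 -0.727 -0.655
  outer loop
   vertex 2.6 3.4 0.2
   vertex 2.8 1.0 2.8
   vertex 0.0 3.6 0.8
  endloop
 endfacet
 facet normal 0.292 -0.691 -0.661
  outer loop
   vertex 2.6 3.4 0.2
   vertex 3.4 2.4 1.6
   vertex 2.8 1.0 2.8
  endloop
 endfacet
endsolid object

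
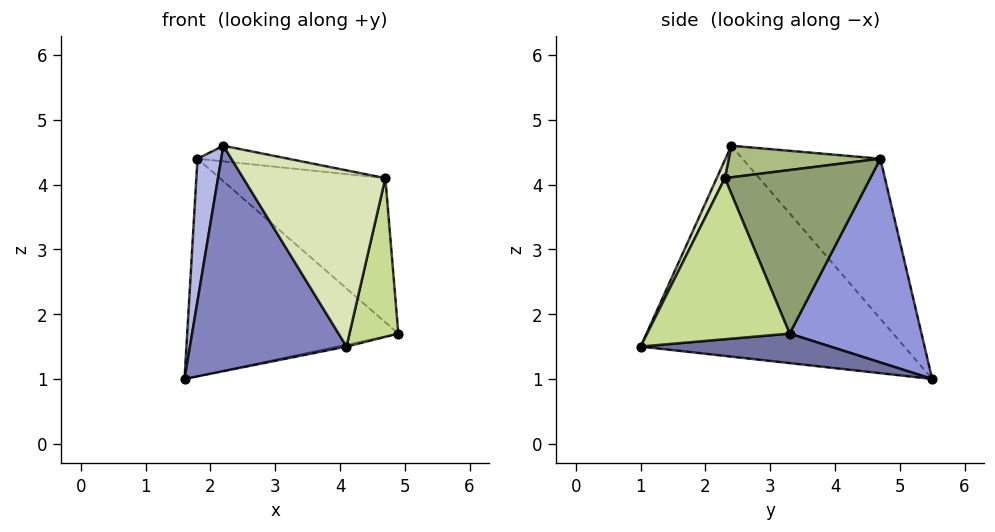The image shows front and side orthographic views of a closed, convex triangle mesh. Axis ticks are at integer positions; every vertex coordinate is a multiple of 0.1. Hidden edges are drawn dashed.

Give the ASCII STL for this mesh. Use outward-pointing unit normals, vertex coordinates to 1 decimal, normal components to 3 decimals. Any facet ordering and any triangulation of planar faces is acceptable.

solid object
 facet normal 0.214 0.010 -0.977
  outer loop
   vertex 4.1 1.0 1.5
   vertex 1.6 5.5 1.0
   vertex 4.9 3.3 1.7
  endloop
 endfacet
 facet normal -0.824 -0.490 -0.284
  outer loop
   vertex 2.2 2.4 4.6
   vertex 1.6 5.5 1.0
   vertex 4.1 1.0 1.5
  endloop
 endfacet
 facet normal 0.522 0.836 0.166
  outer loop
   vertex 1.8 4.7 4.4
   vertex 4.9 3.3 1.7
   vertex 1.6 5.5 1.0
  endloop
 endfacet
 facet normal -0.985 -0.170 0.018
  outer loop
   vertex 1.8 4.7 4.4
   vertex 1.6 5.5 1.0
   vertex 2.2 2.4 4.6
  endloop
 endfacet
 facet normal 0.619 0.705 0.345
  outer loop
   vertex 4.7 2.3 4.1
   vertex 4.9 3.3 1.7
   vertex 1.8 4.7 4.4
  endloop
 endfacet
 facet normal 0.199 0.119 0.973
  outer loop
   vertex 4.7 2.3 4.1
   vertex 1.8 4.7 4.4
   vertex 2.2 2.4 4.6
  endloop
 endfacet
 facet normal 0.945 -0.324 -0.056
  outer loop
   vertex 4.7 2.3 4.1
   vertex 4.1 1.0 1.5
   vertex 4.9 3.3 1.7
  endloop
 endfacet
 facet normal 0.051 -0.898 0.437
  outer loop
   vertex 4.7 2.3 4.1
   vertex 2.2 2.4 4.6
   vertex 4.1 1.0 1.5
  endloop
 endfacet
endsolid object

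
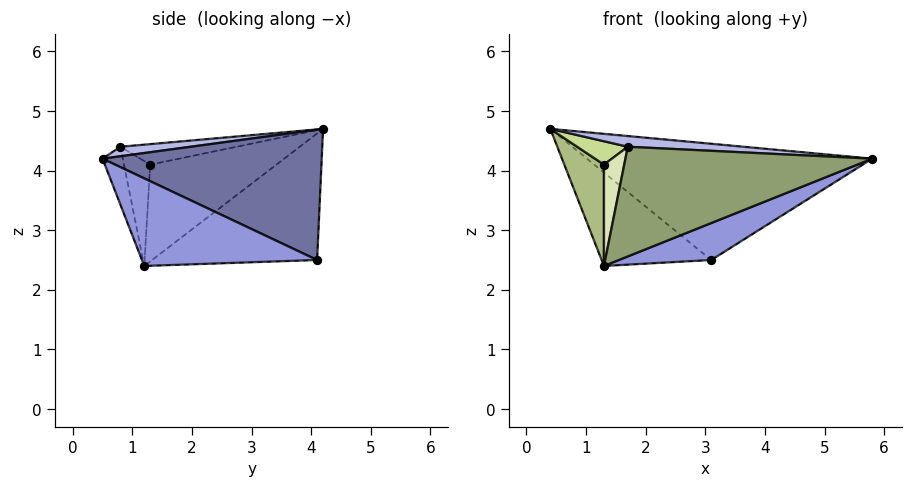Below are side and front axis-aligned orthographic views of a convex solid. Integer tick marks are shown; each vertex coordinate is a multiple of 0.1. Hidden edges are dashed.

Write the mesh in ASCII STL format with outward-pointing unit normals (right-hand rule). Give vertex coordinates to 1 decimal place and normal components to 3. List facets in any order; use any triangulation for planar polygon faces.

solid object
 facet normal 0.496 0.646 0.580
  outer loop
   vertex 3.1 4.1 2.5
   vertex 0.4 4.2 4.7
   vertex 5.8 0.5 4.2
  endloop
 endfacet
 facet normal -0.575 0.382 -0.723
  outer loop
   vertex 3.1 4.1 2.5
   vertex 1.3 1.2 2.4
   vertex 0.4 4.2 4.7
  endloop
 endfacet
 facet normal 0.341 -0.180 -0.923
  outer loop
   vertex 3.1 4.1 2.5
   vertex 5.8 0.5 4.2
   vertex 1.3 1.2 2.4
  endloop
 endfacet
 facet normal 0.043 -0.071 0.997
  outer loop
   vertex 1.7 0.8 4.4
   vertex 5.8 0.5 4.2
   vertex 0.4 4.2 4.7
  endloop
 endfacet
 facet normal -0.081 -0.980 -0.180
  outer loop
   vertex 1.7 0.8 4.4
   vertex 1.3 1.2 2.4
   vertex 5.8 0.5 4.2
  endloop
 endfacet
 facet normal -0.954 -0.300 0.018
  outer loop
   vertex 1.3 1.3 4.1
   vertex 0.4 4.2 4.7
   vertex 1.3 1.2 2.4
  endloop
 endfacet
 facet normal -0.801 -0.349 0.486
  outer loop
   vertex 1.3 1.3 4.1
   vertex 1.7 0.8 4.4
   vertex 0.4 4.2 4.7
  endloop
 endfacet
 facet normal -0.791 -0.611 0.036
  outer loop
   vertex 1.3 1.3 4.1
   vertex 1.3 1.2 2.4
   vertex 1.7 0.8 4.4
  endloop
 endfacet
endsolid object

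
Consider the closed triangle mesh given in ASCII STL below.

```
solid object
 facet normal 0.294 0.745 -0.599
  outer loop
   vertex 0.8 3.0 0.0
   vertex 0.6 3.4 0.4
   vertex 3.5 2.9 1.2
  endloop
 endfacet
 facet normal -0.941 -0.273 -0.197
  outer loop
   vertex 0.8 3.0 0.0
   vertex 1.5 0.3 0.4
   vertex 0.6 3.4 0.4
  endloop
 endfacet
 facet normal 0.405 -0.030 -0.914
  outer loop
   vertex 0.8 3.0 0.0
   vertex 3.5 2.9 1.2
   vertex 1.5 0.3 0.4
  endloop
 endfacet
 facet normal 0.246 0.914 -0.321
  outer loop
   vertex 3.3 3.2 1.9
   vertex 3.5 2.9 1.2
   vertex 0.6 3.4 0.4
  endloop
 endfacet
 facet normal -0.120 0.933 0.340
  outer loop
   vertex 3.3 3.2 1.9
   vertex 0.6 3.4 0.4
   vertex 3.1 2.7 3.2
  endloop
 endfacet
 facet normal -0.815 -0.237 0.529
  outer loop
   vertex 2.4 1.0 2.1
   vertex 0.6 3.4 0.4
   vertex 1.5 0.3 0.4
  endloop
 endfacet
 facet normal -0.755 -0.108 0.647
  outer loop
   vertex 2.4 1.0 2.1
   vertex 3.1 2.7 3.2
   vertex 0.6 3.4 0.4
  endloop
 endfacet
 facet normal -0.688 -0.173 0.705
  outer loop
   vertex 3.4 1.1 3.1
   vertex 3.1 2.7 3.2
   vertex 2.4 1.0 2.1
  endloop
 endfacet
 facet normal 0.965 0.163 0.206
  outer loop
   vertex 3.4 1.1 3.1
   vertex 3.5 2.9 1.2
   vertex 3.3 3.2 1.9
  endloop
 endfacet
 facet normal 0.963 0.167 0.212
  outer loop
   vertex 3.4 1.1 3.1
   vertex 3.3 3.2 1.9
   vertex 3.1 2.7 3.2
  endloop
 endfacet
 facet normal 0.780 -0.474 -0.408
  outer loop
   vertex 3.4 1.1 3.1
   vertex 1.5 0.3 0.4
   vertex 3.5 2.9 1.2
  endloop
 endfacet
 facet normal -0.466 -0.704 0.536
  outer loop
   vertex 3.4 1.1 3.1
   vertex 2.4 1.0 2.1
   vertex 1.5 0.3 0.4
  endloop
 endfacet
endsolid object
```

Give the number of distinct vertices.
8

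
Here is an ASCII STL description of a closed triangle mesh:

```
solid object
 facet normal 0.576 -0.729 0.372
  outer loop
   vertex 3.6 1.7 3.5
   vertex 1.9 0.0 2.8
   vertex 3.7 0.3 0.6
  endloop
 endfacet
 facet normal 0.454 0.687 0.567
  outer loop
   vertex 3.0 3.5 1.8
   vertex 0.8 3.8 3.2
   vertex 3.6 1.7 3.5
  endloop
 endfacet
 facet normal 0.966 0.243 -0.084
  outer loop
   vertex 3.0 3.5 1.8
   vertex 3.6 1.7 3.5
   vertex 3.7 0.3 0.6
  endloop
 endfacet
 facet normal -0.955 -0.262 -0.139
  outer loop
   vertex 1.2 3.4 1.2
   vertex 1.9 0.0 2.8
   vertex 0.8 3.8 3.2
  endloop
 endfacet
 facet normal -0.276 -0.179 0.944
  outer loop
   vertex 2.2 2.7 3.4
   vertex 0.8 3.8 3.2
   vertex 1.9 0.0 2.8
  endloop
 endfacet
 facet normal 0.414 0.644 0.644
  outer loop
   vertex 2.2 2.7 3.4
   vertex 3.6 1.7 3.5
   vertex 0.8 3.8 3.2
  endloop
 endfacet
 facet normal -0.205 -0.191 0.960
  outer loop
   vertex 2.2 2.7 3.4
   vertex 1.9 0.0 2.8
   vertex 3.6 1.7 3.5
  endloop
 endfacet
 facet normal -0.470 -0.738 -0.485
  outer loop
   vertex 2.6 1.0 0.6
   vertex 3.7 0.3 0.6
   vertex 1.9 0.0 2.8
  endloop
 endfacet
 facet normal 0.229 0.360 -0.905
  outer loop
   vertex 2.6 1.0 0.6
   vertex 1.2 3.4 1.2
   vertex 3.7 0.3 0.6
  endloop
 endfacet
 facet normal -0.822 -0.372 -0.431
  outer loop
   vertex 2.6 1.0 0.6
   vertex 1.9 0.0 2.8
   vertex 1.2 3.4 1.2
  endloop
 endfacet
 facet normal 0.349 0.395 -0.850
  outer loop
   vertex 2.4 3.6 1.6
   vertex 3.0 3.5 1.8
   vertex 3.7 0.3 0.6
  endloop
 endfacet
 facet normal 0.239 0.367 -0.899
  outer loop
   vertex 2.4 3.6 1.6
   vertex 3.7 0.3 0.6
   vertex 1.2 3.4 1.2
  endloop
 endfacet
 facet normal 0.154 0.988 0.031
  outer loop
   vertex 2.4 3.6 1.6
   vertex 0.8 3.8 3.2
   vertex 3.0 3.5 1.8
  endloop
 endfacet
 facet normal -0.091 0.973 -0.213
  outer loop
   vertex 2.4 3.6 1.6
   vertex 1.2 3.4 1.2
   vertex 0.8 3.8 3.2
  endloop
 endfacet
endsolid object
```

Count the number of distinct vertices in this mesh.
9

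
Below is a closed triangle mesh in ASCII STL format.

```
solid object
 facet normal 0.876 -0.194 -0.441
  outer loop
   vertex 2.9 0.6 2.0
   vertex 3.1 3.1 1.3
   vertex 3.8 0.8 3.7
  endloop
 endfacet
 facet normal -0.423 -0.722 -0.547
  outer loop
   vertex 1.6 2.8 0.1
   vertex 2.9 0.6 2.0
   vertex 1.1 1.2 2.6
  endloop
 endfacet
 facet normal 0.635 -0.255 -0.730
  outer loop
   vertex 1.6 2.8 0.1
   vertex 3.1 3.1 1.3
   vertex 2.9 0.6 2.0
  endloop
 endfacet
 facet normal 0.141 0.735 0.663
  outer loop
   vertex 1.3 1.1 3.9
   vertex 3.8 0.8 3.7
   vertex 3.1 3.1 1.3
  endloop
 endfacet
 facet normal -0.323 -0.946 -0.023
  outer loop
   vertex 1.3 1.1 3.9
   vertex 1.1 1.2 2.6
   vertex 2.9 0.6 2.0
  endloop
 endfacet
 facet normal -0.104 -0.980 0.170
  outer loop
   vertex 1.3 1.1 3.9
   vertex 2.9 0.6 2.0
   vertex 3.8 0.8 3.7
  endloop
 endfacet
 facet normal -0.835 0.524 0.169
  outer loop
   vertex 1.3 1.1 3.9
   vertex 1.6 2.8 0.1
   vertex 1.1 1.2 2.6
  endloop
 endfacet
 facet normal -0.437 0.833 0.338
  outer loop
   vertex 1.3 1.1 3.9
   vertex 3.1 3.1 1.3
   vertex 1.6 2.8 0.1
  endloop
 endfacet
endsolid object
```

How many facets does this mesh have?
8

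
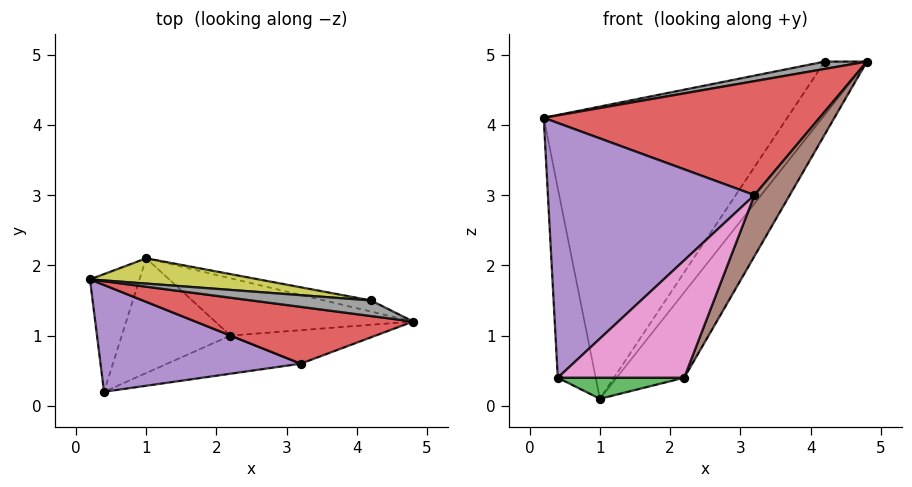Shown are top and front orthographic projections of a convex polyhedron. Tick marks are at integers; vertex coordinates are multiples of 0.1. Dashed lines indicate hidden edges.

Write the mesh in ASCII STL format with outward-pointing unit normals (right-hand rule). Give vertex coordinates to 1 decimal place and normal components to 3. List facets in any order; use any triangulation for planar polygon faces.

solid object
 facet normal -0.947 0.272 -0.169
  outer loop
   vertex 1.0 2.1 0.1
   vertex 0.4 0.2 0.4
   vertex 0.2 1.8 4.1
  endloop
 endfacet
 facet normal 0.669 0.617 -0.414
  outer loop
   vertex 2.2 1.0 0.4
   vertex 1.0 2.1 0.1
   vertex 4.8 1.2 4.9
  endloop
 endfacet
 facet normal 0.080 -0.180 -0.980
  outer loop
   vertex 2.2 1.0 0.4
   vertex 0.4 0.2 0.4
   vertex 1.0 2.1 0.1
  endloop
 endfacet
 facet normal -0.191 -0.878 0.438
  outer loop
   vertex 3.2 0.6 3.0
   vertex 4.8 1.2 4.9
   vertex 0.2 1.8 4.1
  endloop
 endfacet
 facet normal -0.222 -0.899 0.377
  outer loop
   vertex 3.2 0.6 3.0
   vertex 0.2 1.8 4.1
   vertex 0.4 0.2 0.4
  endloop
 endfacet
 facet normal 0.669 -0.652 -0.358
  outer loop
   vertex 3.2 0.6 3.0
   vertex 2.2 1.0 0.4
   vertex 4.8 1.2 4.9
  endloop
 endfacet
 facet normal 0.389 -0.876 -0.285
  outer loop
   vertex 3.2 0.6 3.0
   vertex 0.4 0.2 0.4
   vertex 2.2 1.0 0.4
  endloop
 endfacet
 facet normal -0.208 -0.416 0.885
  outer loop
   vertex 4.2 1.5 4.9
   vertex 0.2 1.8 4.1
   vertex 4.8 1.2 4.9
  endloop
 endfacet
 facet normal 0.057 0.995 0.086
  outer loop
   vertex 4.2 1.5 4.9
   vertex 1.0 2.1 0.1
   vertex 0.2 1.8 4.1
  endloop
 endfacet
 facet normal 0.440 0.879 -0.183
  outer loop
   vertex 4.2 1.5 4.9
   vertex 4.8 1.2 4.9
   vertex 1.0 2.1 0.1
  endloop
 endfacet
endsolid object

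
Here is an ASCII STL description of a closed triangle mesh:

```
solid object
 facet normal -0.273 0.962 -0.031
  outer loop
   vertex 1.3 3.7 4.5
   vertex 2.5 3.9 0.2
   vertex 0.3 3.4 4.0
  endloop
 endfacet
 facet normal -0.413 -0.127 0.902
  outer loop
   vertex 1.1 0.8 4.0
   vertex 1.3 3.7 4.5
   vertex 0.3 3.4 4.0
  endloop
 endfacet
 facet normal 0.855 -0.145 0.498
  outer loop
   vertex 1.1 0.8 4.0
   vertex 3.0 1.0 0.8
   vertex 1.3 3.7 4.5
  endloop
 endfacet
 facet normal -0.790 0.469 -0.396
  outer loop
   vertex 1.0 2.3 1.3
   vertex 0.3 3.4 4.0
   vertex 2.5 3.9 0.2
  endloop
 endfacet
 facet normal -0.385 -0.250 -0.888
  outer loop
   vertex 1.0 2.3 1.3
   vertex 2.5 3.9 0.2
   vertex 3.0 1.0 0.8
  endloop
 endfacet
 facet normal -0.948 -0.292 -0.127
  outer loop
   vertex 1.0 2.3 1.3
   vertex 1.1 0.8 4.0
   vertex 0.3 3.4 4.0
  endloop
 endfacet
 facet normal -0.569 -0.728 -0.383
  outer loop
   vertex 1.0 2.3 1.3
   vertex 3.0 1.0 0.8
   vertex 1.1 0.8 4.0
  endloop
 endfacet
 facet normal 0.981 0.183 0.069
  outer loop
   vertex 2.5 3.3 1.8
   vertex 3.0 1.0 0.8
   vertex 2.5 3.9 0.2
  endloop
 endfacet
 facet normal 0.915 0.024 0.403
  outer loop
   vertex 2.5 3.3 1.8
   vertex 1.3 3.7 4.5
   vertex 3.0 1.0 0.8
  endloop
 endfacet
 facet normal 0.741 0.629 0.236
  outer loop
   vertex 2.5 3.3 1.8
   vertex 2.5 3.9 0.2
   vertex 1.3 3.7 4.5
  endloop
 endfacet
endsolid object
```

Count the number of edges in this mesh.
15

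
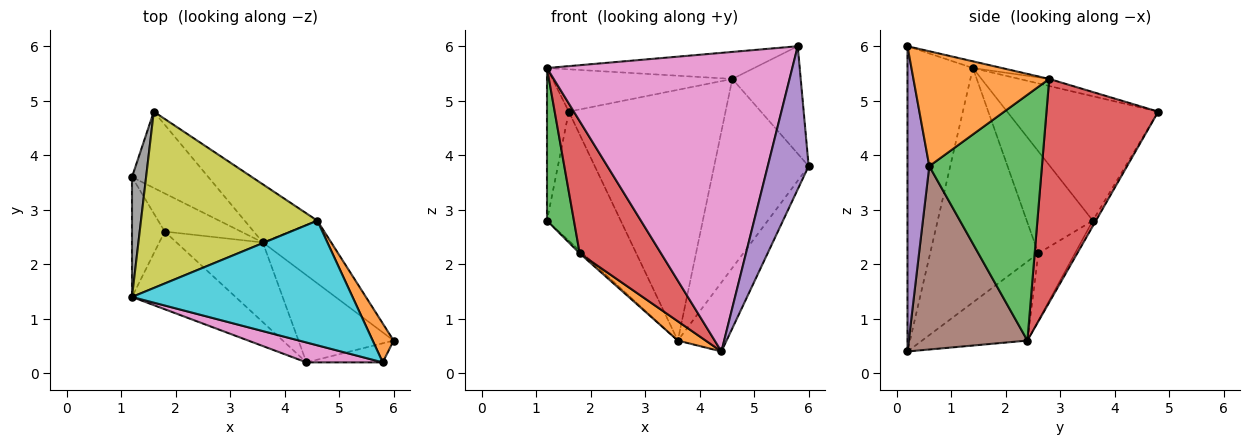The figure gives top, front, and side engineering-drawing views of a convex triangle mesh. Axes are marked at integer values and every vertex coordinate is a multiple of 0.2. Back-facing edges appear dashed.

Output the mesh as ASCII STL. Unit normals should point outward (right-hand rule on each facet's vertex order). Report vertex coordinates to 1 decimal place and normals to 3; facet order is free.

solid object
 facet normal -0.036 0.860 -0.509
  outer loop
   vertex 3.6 2.4 0.6
   vertex 1.2 3.6 2.8
   vertex 1.6 4.8 4.8
  endloop
 endfacet
 facet normal 0.881 0.444 0.161
  outer loop
   vertex 4.6 2.8 5.4
   vertex 5.8 0.2 6.0
   vertex 6.0 0.6 3.8
  endloop
 endfacet
 facet normal 0.749 0.628 -0.208
  outer loop
   vertex 4.6 2.8 5.4
   vertex 6.0 0.6 3.8
   vertex 3.6 2.4 0.6
  endloop
 endfacet
 facet normal 0.570 0.800 -0.186
  outer loop
   vertex 4.6 2.8 5.4
   vertex 3.6 2.4 0.6
   vertex 1.6 4.8 4.8
  endloop
 endfacet
 facet normal 0.467 -0.876 -0.117
  outer loop
   vertex 4.4 0.2 0.4
   vertex 6.0 0.6 3.8
   vertex 5.8 0.2 6.0
  endloop
 endfacet
 facet normal 0.834 0.343 -0.433
  outer loop
   vertex 4.4 0.2 0.4
   vertex 3.6 2.4 0.6
   vertex 6.0 0.6 3.8
  endloop
 endfacet
 facet normal -0.257 -0.964 0.064
  outer loop
   vertex 1.2 1.4 5.6
   vertex 4.4 0.2 0.4
   vertex 5.8 0.2 6.0
  endloop
 endfacet
 facet normal -0.984 0.142 0.112
  outer loop
   vertex 1.2 1.4 5.6
   vertex 1.6 4.8 4.8
   vertex 1.2 3.6 2.8
  endloop
 endfacet
 facet normal -0.039 0.233 0.972
  outer loop
   vertex 1.2 1.4 5.6
   vertex 4.6 2.8 5.4
   vertex 1.6 4.8 4.8
  endloop
 endfacet
 facet normal -0.030 0.212 0.977
  outer loop
   vertex 1.2 1.4 5.6
   vertex 5.8 0.2 6.0
   vertex 4.6 2.8 5.4
  endloop
 endfacet
 facet normal -0.660 0.054 -0.749
  outer loop
   vertex 1.8 2.6 2.2
   vertex 1.2 3.6 2.8
   vertex 3.6 2.4 0.6
  endloop
 endfacet
 facet normal -0.665 -0.176 -0.726
  outer loop
   vertex 1.8 2.6 2.2
   vertex 3.6 2.4 0.6
   vertex 4.4 0.2 0.4
  endloop
 endfacet
 facet normal -0.888 -0.362 -0.284
  outer loop
   vertex 1.8 2.6 2.2
   vertex 1.2 1.4 5.6
   vertex 1.2 3.6 2.8
  endloop
 endfacet
 facet normal -0.754 -0.567 -0.333
  outer loop
   vertex 1.8 2.6 2.2
   vertex 4.4 0.2 0.4
   vertex 1.2 1.4 5.6
  endloop
 endfacet
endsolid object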